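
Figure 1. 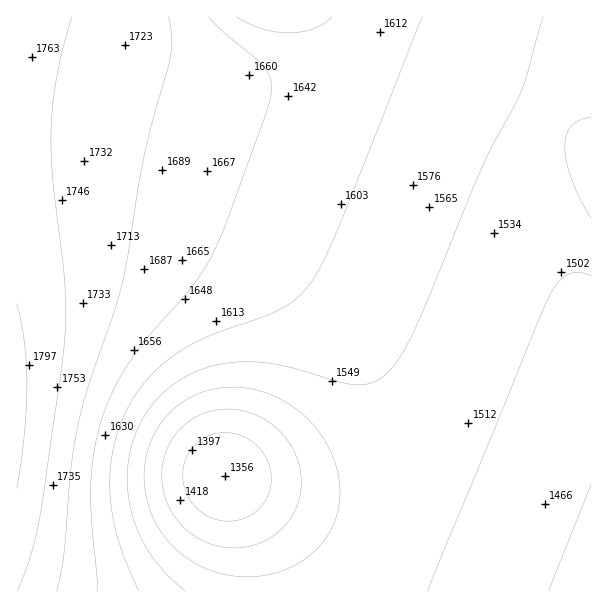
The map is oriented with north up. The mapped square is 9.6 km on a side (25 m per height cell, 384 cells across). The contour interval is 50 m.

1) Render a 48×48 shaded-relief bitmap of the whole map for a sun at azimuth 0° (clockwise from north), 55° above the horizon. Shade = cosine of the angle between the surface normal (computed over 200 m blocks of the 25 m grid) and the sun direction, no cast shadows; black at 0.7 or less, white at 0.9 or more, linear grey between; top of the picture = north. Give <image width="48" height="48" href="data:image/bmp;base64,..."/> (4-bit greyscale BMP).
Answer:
<image width="48" height="48" href="data:image/bmp;base64,Qk32BAAAAAAAAHYAAAAoAAAAMAAAADAAAAABAAQAAAAAAIAEAAATCwAAEwsAABAAAAAAAAAAAAAAABEREQAiIiIAMzMzAERERABVVVUAZmZmAHd3dwCIiIgAmZmZAKqqqgC7u7sAzMzMAN3d3QDu7u4A////AHeIiZmqu8zM3czMu6qpmZmZmYiIiIiIiHiIiZmqu8zN3dzMu6qpmZmZmZiIiIiIiHiIiZmqvMzd3d3My7qqmZmZmZiIiIiIiHiIiZqrvM3d3d3cy7qqmZmZmZiIiIiIiHiIiZmqvM3d3d3cy7qqmZmZmZiIiIiIiIiIiZmqu8zd3d3Mu6qpmZmZmZiIiIiIiIiIiJmaq7zN3czLuqqZmZmZmYiIiIiIiIiIiJmZqru8zMu7qqmZmZmZmYiIiIiIiIiIiIiJmaqqu6qqmZmZmZmZmIiIiIiIiIiIiIiIiImZmZmZiIiIiIiIiIiIiIiIiIiIiId3d3d4iIh3iIiIiIiIiIiIiIiIiIiIh3d3ZmZmZmZmd3eIiIiIiIiIiIiIiIiId3dmZVVVVVVVZnd4iIiIiIiIiIiIiIiId3ZlVURERERFVmd4iIiIiIiIiIiIiIiId3ZlVEMzMzNEVmd3iIiIiIiIiIiIiJiIh3ZlRDMyIzNEVWd3iIiIiIiIiIiIiJiIh3ZlVDMyIzNEVWd3iIiIiIiIiIiIiJmIh3ZlVEMzMzRFVmd4iIiIiIiIiIiIiJmYiHdmVURDM0RFZnd4iIiIiIiIiIiIiJmYiHd2ZVREREVVZnd4iIiIiIiIiIiIiJmZiId3ZlVVVVVmZ3eIiIiIiIiIiIiIiJmZiIh3dmZmZmZnd3iIiIiIiIiIiIiIiJmZmIiHd3ZmZmd3d4iIiIiIiIiIiIiIiJmZmYiIh3d3d3d3iIiIiIiIiIiIiIiIiJmZmZiIiId3d3eIiIiIiIiIiIiIiIiIiJmZmZmIiIiIiIiIiIiIiIiIiIiIiIiIiJmZmZmYiIiIiIiIiIiIiIiIiIiIiIiIh5mZmZmZiIiIiIiIiIiIiIiIiIiIiIiIh5mZmZmZmIiIiIiIiIiIiIiIiIiIiIiId5mZmZmZmYiIiIiIiIiIiIiIiIiIiIiId5mZmZmZmZiIiIiIiIiIiIiIiIiIiIiId5mZmZmZmZmYiIiIiIiIiIiIiIiIiIiId5mZmZmZmZmZiIiIiIiIiIiIiIiIiIiId5mZmZmZmZmZmIiIiIiIiIiIiIiIiIiIiJmZmZmZmZmZmYiIiIiIiIiIiIiIiIiIiJmZmZmZmZmZmYiIiIiIiIiIiIiIiIiIiZmZmZmZmZmZmZiIiIiIiIiIiIiIiIiJmZmZmZmZmZmZmZiIiIiIiIiIiIiIiImZmpmZmZmZmZmZmZmZmIiIiIiIiIiIiJmZqpmZmZmZmZmZmZmZmZmZiIiIiIiIiZmZqpmZmZmZmZmZmZmZmZmZmYiIiIiImZmZqpmZmZmZmZmZmZmZmZmZmZiIiIiJmZmZqpmZmZmZmZmZmZmZmZmZmZmIiIiJmZmZmpmZmZmZmZmZmZqqqqmZmZmYiIiJmZmZmZmZmZmZmZmZmqu7u6qpmZmYiIiJmZmZmZmZmZmZmZmaq7zMzLupmZmYiIiJmZmZmZmZmZmZmZmqvN7u7cuqmZmYiIiJmZmZmZmZmZmZmZmrze7/7cu6mZmYiIiJmZmZmQ=="/>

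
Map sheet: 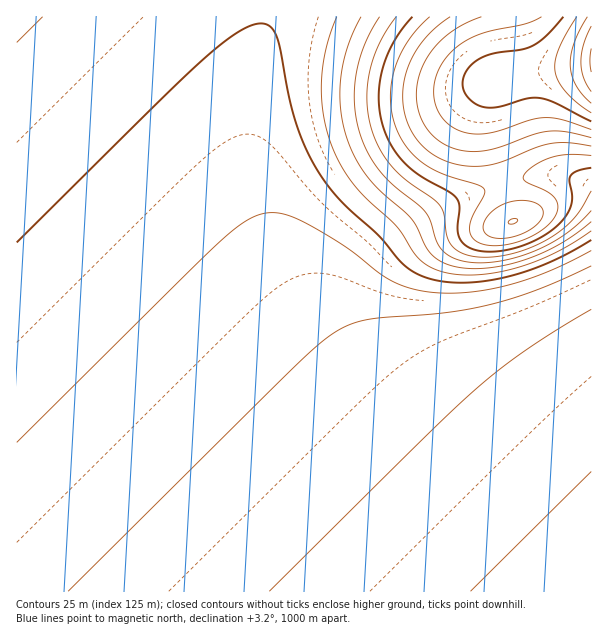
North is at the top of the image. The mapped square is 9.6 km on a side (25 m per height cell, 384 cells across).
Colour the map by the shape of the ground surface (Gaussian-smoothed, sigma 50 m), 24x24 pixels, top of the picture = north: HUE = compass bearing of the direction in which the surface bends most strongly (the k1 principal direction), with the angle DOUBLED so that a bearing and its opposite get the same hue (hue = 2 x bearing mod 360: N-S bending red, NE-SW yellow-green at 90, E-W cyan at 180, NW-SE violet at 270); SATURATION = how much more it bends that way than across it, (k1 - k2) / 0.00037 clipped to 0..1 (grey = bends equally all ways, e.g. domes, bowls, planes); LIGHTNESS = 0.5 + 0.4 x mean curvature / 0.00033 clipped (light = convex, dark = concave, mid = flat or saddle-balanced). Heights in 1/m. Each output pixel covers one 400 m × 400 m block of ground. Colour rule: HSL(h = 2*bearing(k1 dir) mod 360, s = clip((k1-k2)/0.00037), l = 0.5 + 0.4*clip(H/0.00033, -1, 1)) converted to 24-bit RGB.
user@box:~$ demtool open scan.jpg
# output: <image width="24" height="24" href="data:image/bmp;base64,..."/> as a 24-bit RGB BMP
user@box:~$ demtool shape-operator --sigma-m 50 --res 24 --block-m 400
<image width="24" height="24" href="data:image/bmp;base64,Qk32BgAAAAAAADYAAAAoAAAAGAAAABgAAAABABgAAAAAAMAGAAATCwAAEwsAAAAAAAAAAAAAgH9/gH9/gH9/gH9/gH9/gH9/gH9/gH9/gH9/gH9/gH9/gH9/gH9/gH9/gH9/gH9/gH9/gH9/gH9/gH9/gIB/gIB/gIB/gIB/gH9/gH9/gH9/gH9/gH9/gH9/gH9/gH9/gH9/gH9/gH9/gH9/gH9/gH9/gH9/gH9/gH9/gH9/gH9/gH9/gIB/gIB/gIB/gIB/gH9/gH9/gH9/gH9/gH9/gH9/gH9/gH9/gH9/gH9/gH9/gH9/gH9/gH9/gH9/gH9/gH9/gH9/gH9/gH9/gIB/gIB/gIB/gIB/gH+AgH9/gH9/gH9/gH9/gH9/gH9/gH9/gH9/gH9/gH9/gH9/gH9/gH9/gH9/gH9/gH9/gH9/gH9/gH9/gH9/gIB/gIB/gIB/gH+AgH+AgH9/gH9/gH9/gH9/gH9/gH9/gH9/gH9/gH9/gH9/gH9/gH9/gH9/gH9/gH9/gH9/gH9/gH9/gH9/gIB/gIB/gIB/gH+AgH+AgH+AgH9/gH9/gH9/gH9/gH9/gH9/gH9/gH9/gH9/gH9/gH9/gH9/gH9/gH9/gH9/gH9/gH9/gIB/gIB/gIB/gIB/gH+AgH+AgH+AgH+AgH9/gH9/gH9/gH9/gH9/gH9/gH9/gH9/gH9/gH9/gH9/gH9/gH9/gH9/gH9/gIB/gIB/gIB/gIB/gIB/gH+AgH+AgH+AgH+AgH+AgH+AgH9/gH9/gH9/gH9/gH9/gH9/gH9/gH9/gH9/gH9/gH9/gH9/gIB/gIB/gIB/gIB/gIB/gIB/gH+AgH+AgH+AgH+AgH+AgH+AgH+AgH9/gH9/gH9/gH9/gH9/gH9/gH9/gH9/gH9/gH9+gIB+gIB+gIB+gIB+gIB+gIB/gIB/gH+AgH+AgH+AgH+AgH+AgH+AgH+AgH+AgH9/gH9/gH9/gH9/gH9/gH9+gH5+gX99gX98gYB8gYF8gYF8gIF8gIF9f4B9gIB+gH+AgH+AgH+AgH+AgH+AgH+AgH+AgH+AgH+AgH9/gH9/gH9/gH5+gXx8gnx5hH12hX9zhoNxhYZxgYVzf4R2foJ4foF6f4F8gH+AgH+AgH+AgH+AgH+AgH+AgH+AgH+AgH+AgH+AgH9/gH5/gnt+hHZ6iG9vjW5kknZXlYZLkpVFgpRIeJBTdYthd4Zte4N1gH+AgH+AgH+AgH+AgH+AgH+AgH+AgH+AgH+AgH+AgH6AgXyAg3iAiHB/kWR7nlFprTo6s1oirowOjqQDYp0GUJsYU5Y3Y41Wf3+Af3+AgH+AgH+AgH+AgH+AgH+AgH+AgH+AgH6AgXyAgnmAhHSAh2yDkGCNp02k0jS58imh/SFK84MIkMEANZYAFpIAHZkVf3+Af3+Af3+Af3+AgH+AgH+AgH+AgH+AgH+AgH2AgnqChHWCh26BiGd+hGR/dF+GZUyskUzm3ZH/+Mz/9sf+f5PlFeSKCbNQf3+Af3+Af3+Af3+Af3+Af3+Af3+Af3+AgH6AgHyBgneDh3CHjGaHj16BjFx1fWZjUYZXMatnM964jJjw6sz/7Mz/17b/WUT8f3+Af3+Af3+Af3+Af3+Af3+Af3+Af3+Af36Af3qCgHSFhGqKjV+Ql1eRnFWGmV1vlIxeW6g2Jr4FK7sAaNgD5Jcw/zqj/zDbf3+Af3+Af3+Af3+Af3+Af3+Af3+Af3+Af32BfXmDfHGGfWaMhFqUklOdpFWgpmSPonV8op12hrFWab4mYrIJeJkHkmkOryIIf3+Af3+Af3+Af3+Af3+Af3+Af3+Af3+AfnyBe3eDd26Hc2KOdVeXf1Kgk1qnpnClpIaXopKUoZGRoY6Em45vi2hXhT5Omyg6f3+Af3+Af3+Af3+Af3+Af3+Af3+Af36AfXyBeHeDcW2IaGCPY1WYaFKhel+mlHmko5CfopiZopGiq4Wjqnisk0+4kynDziHRf3+Af3+Af3+Af3+Af3+Af3+Af3+Afn6AfHyBd3eDbW6IX2KPVFiYUlWhYF+lgnyiopKhppOWoYiao4ihnXevgELJdBHloxT1f3+Af3+Af3+Af3+Af3+Af3+Af3+Afn+AfH2Bd3qDbnSIYW6OVWqXUWyfXHileIehlJCfp5Kgp4yql4qni3WwZTzMRgznYxb3f3+Af3+Af3+Af3+Af3+Af3+Af3+Af3+AfX6BeHyDcHqHY3iNV3mUUYGcVo6jbJmhh5qcnJOdopClm4qniHKtVz3DJRfTHRvof3+Af3+Af3+Af3+Af3+Af3+Af3+Af3+AfX+Aen6Cc36FaH+KW4WRU5CYU5+dXqKUdJ2Kh5iImY+NnYaWknGhYUyqLjq0LWPE"/>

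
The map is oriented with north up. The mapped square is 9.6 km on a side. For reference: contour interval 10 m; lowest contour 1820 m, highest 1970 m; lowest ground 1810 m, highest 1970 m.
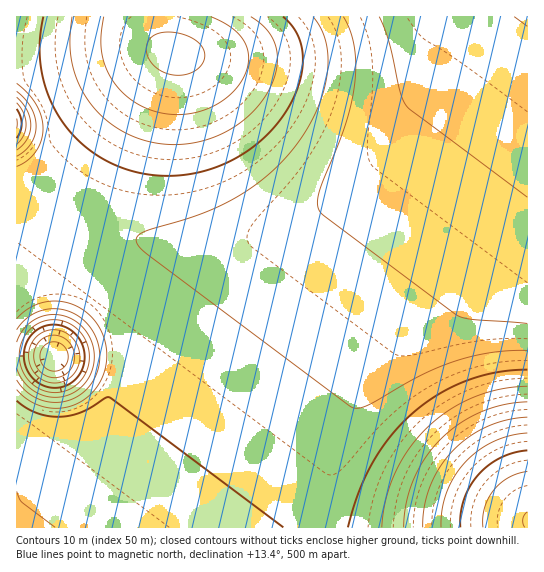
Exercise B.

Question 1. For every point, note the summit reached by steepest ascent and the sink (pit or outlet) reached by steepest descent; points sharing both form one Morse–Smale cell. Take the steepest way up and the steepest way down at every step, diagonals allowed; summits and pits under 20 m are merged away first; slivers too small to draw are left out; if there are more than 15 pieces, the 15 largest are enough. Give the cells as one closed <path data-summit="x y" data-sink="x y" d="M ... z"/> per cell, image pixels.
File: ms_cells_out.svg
<path data-summit="527 521" data-sink="527 17" d="M527 16l-42 0-62 90-40 52-29 29-19 14-18 12-40 19-27 8-33 5-56-1-51-13-27-12-28-19-2-1-2 2-35 48 0 48 21-8 21-1 20 5 13 8 16 16 10 20 3 10 0 27-5 17-12 20-84 111-2 6 511-1z"/><path data-summit="175 53" data-sink="527 17" d="M483 16l-328 0 0 9 4 13 14 15-12 7-20 22-88 117 44 26 24 10 40 9 68 0 26-5 35-12 45-26 19-14 29-29 60-80 41-60z"/><path data-summit="175 53" data-sink="17 123" d="M154 16l-138 1 0 140 5 13 32 29 88-117 20-22 12-7-14-15z"/><path data-summit="527 521" data-sink="54 357" d="M58 288l-21 1-21 9 1 227 86-114 12-20 5-17 0-27-5-17-8-13-9-10-15-11z"/><path data-summit="527 521" data-sink="17 123" d="M17 157l0 91 35-49-31-29z"/>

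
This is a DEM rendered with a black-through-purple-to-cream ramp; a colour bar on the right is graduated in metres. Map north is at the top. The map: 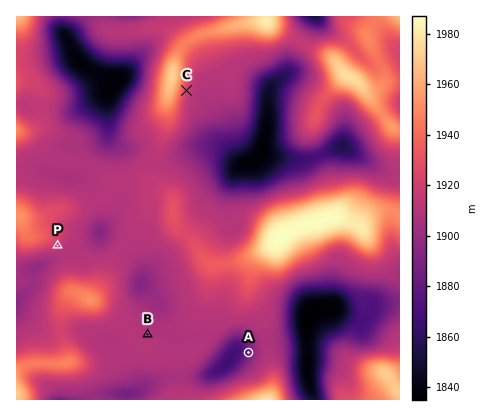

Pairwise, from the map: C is above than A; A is below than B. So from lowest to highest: A B C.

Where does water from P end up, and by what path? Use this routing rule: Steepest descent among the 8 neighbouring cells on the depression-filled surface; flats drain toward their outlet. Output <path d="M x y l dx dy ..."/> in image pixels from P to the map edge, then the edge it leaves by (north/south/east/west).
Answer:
<path d="M58 246l2 2 0 6-4 4-10 4-2 6-10 12 0 6-8 8-10 4"/>
exit: west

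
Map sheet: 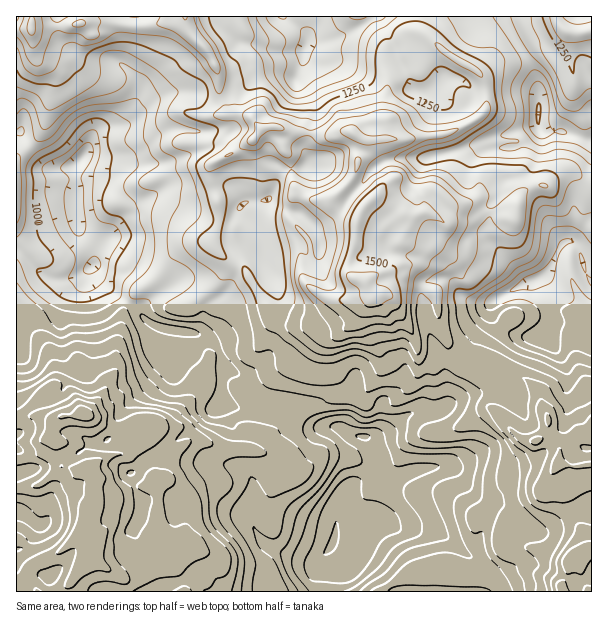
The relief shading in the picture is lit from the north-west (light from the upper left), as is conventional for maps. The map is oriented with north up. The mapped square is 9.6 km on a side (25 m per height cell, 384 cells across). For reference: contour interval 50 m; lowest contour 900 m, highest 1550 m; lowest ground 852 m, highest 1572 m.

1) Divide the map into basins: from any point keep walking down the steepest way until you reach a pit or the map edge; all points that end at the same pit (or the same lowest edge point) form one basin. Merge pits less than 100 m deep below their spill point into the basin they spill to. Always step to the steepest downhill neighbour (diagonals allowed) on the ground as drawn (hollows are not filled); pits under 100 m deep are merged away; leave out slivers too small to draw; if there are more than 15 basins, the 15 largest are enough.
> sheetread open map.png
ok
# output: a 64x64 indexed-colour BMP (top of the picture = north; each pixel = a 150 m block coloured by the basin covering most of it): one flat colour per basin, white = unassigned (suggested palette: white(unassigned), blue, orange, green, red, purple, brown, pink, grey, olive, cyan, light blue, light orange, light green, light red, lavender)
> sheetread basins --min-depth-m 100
<image width="64" height="64" href="data:image/bmp;base64,Qk12CAAAAAAAAHYAAAAoAAAAQAAAAEAAAAABAAQAAAAAAAAIAAATCwAAEwsAABAAAAAAAAAA////ALR3HwAOf/8ALKAsACgn1gC9Z5QAS1aMAMJ34wB/f38AIr28AM++FwDox64AeLv/AIrfmACWmP8A1bDFAGYRERERERERERIiIiIiIiIiIiIiIiIiIiIiIiIiIiERYRERERERERERIiIiIiIiIiIiIiIiIiIiIiIiIiIiIRFhEREREREREREiIiIiIiIiIiIiIiIiIiIiIiIiIiIhEWZhERERERERESIiIiIiIiIiIiIiIiIiIiIiIiIiIiIRZmZhEREREREREiIiIiIiIiIiIiIiIiIiIiIiIiIiIiFmZmYRERERERESIiIiIiIiIiIiIiIiIiIiIiIiIiIiIWZmZmERERERERIiIiIiIiIiIiIiIiIiIiIiIiIiIiIhZmZmZhEREREREiIiIiIiIiIiIiIiIiIiIiIiIiIiIiFmZmZmYRERERESIiIiIiIiIiIiIiIiIiIiIiIiIiIiEWZmZmZhERERERIiIiIiIiIiIiIiIiIiIiIiIiIiIiIRZmZmZmEREREREiIiIiIiIiIiIiIiIiIiIiIiIiIiIhFmZmZmYREREREiIiIiIiIiIiIiIiIiIiIiIiIiIiEREWZmZmZhEREREiIiIiIiIiIiIiIiIiIiIiIiIiIiIRERZmZmZhERERESIiIiIiIiIiIiIiIiIiIiIiIiIiIiERFmZmERERERERIiIiIiIiIiIiIiIiIiIiIiIiIiIiIREWZmERERERERESIiIiIiIiIiIiIiIiIiIiIiIiIiIhERZmYREREREREREiEREREiIiIiIiIiIiIiIiIiIiIiQRFmZhERERERERERERERERIiIiIiIiIiIiIiIiIiERREEWZmERERERERERERERERESIiIiIiIiIiIiIiIiERFEREEREREREREREREREREREREiIiIiIiIiIiIiIiEREUREQRERERERERERERERERERERIiIiIiIiIiIiIiIRERRERBERERERERERERERERERERESIiIiIiIiIiIiIhERREREEREREREREREREREREREREREiIiIiIiIiIiIiERFEREQRERERERERERERERERERERESIiIiIiIiIiIiERFERERBERERERERERERERERERERERIiIiIiIiIiIjMRREREREEREREREREREREREREREREREiIiIiIiIiIzM0REREREQRERERERERERERERERERERESIiIiIiIiIzM0RERERERBERERERERERERERERERERERIiIiIiIiIkREREREREREERERERERERERERERERERERERIiIiIiIiREREREREREQRERERERERERERERERERERERESIiIiIiRERERERERERBEREREREREREREREREREREREREiIiIiJEREREREREREERERERERERERERERERERERERESIiIiIkREREREREREQREREREREREREREREREREREREREiIiIiRERERERERERBEREREREREREREREREREREREREURCIiREREREREREREERERERERERERERERERERERERERREREREREREREREREQRERERERERERERERERERERERERERRERERERERERERERBEREREREREREREREREREREREREREUREREREREREREREERERERERERERERERERERERERERERREREREREREREREQREREREREREREREREREREREREREREURERERERERERERBERERERERERERERERERERERERERERREREREREREREREERERERERERERERERERERERERERERFEREREREREREREQREREREREREREREREREREREREREREURERERERERERERBERERERERERERERERERERERERERETM0REQzMzNEREREEREREREREREREREREREREREREREzMzNDMzMzM0REREQRERERERERERERERERERERERERETMzMzMzMzMzNERERBEREREREREREREREREREREREREREzMzMzMzMzMzNEREERERERERERERERERERERERERERETMzMzMzMzMzMzRDMRERERERERERERERERERERERERERMzMzMzMzMzMzMzMxERERERERERERERERERERERERERMzMzMzMzMzMzMzMzEREREREREREREREREREREREREREzMzMzMzMzMzMzMzMRERERERERERERERERERERERERVVMzMzMzMzMzMzMzMxERERERERERERERERERFVVVVVVVUzMzMzMzMzMzMzMzEREREREREREREREREVVVVVVVVVVTMzMzMzMzMzMzMzMRERERERERERERERVVVVVVVVVVVVMzMzMzMzMzMzMzMxERERERERERERERFVVVVVVVVVVVUzMzMzMzMzMzMzMzEREREREREREREREVVVVVVVVVVVVTMzMzMzMzMzMzMzMRERERERERERERERVVVVVVVVVVVVMzMzMzMzMzMzMzMxERERERERERERERVVVVVVVVVVVVUzMzMzMzMzMzMzMzERERERERERERERFVVVVVVVVVVVVTMzMzMzMzMzMzMzMREREREREREREREVVVVVVVVVVVVVMzMzMzMzMzMzMzMxEREREREREREREVVVVVVVVVVVVVUzMzMzMzMzMzMzMzEREREREREREREVVVVVVVVVVVVVVVUzMzMzMzMzMzMzMREREREREREREVVVVVVVVVVVVVVVVVMzMzMzMzMzMxERERERERERERERVVVVVVVVVVVVVVVVUzMzMzMzMzMxER"/>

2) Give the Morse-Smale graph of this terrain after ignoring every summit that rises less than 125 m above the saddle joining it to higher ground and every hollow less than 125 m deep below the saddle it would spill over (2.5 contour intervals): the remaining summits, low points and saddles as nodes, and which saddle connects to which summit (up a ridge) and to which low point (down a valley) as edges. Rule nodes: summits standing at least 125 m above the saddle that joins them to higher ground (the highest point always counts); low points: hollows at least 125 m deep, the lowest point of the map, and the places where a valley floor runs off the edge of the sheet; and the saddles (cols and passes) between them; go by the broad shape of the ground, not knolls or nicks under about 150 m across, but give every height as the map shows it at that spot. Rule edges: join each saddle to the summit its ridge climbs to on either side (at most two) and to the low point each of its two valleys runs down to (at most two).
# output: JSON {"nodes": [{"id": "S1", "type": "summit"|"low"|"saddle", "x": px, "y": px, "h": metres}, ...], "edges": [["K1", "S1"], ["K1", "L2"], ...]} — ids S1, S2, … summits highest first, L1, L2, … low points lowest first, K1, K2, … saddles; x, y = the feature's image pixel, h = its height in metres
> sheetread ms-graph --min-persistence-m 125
{"nodes": [
{"id": "S1", "type": "summit", "x": 363, "y": 281, "h": 1572},
{"id": "S2", "type": "summit", "x": 83, "y": 413, "h": 1530},
{"id": "S3", "type": "summit", "x": 32, "y": 27, "h": 1463},
{"id": "S4", "type": "summit", "x": 579, "y": 560, "h": 1449},
{"id": "S5", "type": "summit", "x": 566, "y": 30, "h": 1340},
{"id": "L1", "type": "low", "x": 81, "y": 158, "h": 852},
{"id": "L2", "type": "low", "x": 333, "y": 540, "h": 894},
{"id": "L3", "type": "low", "x": 539, "y": 113, "h": 997},
{"id": "L4", "type": "low", "x": 305, "y": 48, "h": 1025},
{"id": "L5", "type": "low", "x": 534, "y": 281, "h": 1026},
{"id": "K1", "type": "saddle", "x": 396, "y": 254, "h": 1459},
{"id": "K2", "type": "saddle", "x": 344, "y": 207, "h": 1416},
{"id": "K3", "type": "saddle", "x": 221, "y": 99, "h": 1294},
{"id": "K4", "type": "saddle", "x": 455, "y": 365, "h": 1278},
{"id": "K5", "type": "saddle", "x": 522, "y": 50, "h": 1139},
{"id": "K6", "type": "saddle", "x": 297, "y": 414, "h": 1129},
{"id": "K7", "type": "saddle", "x": 30, "y": 146, "h": 1082}],
"edges": [["K1", "S1"], ["K1", "L1"], ["K1", "L5"], ["K2", "S1"], ["K2", "L1"], ["K2", "L3"], ["K3", "S1"], ["K3", "S3"], ["K3", "L1"], ["K3", "L4"], ["K4", "S1"], ["K4", "S4"], ["K4", "L2"], ["K4", "L5"], ["K5", "S1"], ["K5", "S5"], ["K5", "L3"], ["K6", "S1"], ["K6", "S2"], ["K6", "L1"], ["K6", "L2"], ["K7", "S1"], ["K7", "S3"], ["K7", "L1"]]}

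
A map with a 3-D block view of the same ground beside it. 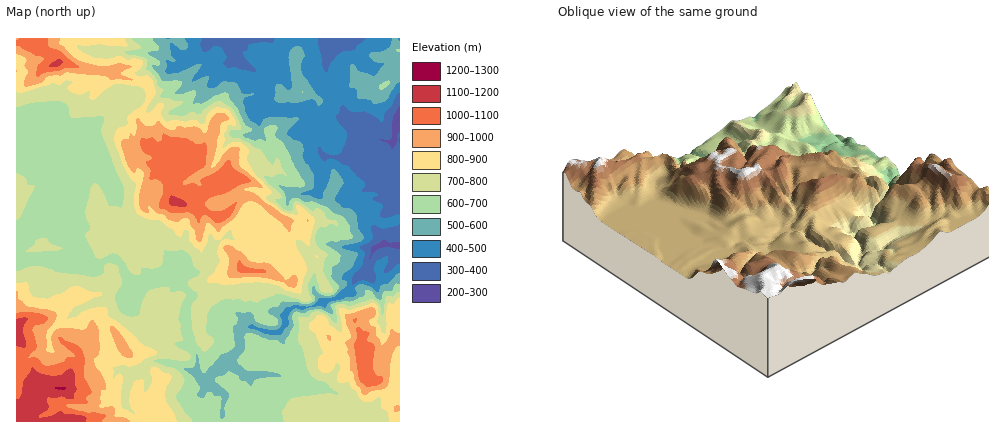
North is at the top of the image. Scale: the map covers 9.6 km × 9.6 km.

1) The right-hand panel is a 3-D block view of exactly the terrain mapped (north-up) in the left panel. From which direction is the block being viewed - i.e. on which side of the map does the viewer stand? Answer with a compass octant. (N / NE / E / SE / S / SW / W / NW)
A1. SW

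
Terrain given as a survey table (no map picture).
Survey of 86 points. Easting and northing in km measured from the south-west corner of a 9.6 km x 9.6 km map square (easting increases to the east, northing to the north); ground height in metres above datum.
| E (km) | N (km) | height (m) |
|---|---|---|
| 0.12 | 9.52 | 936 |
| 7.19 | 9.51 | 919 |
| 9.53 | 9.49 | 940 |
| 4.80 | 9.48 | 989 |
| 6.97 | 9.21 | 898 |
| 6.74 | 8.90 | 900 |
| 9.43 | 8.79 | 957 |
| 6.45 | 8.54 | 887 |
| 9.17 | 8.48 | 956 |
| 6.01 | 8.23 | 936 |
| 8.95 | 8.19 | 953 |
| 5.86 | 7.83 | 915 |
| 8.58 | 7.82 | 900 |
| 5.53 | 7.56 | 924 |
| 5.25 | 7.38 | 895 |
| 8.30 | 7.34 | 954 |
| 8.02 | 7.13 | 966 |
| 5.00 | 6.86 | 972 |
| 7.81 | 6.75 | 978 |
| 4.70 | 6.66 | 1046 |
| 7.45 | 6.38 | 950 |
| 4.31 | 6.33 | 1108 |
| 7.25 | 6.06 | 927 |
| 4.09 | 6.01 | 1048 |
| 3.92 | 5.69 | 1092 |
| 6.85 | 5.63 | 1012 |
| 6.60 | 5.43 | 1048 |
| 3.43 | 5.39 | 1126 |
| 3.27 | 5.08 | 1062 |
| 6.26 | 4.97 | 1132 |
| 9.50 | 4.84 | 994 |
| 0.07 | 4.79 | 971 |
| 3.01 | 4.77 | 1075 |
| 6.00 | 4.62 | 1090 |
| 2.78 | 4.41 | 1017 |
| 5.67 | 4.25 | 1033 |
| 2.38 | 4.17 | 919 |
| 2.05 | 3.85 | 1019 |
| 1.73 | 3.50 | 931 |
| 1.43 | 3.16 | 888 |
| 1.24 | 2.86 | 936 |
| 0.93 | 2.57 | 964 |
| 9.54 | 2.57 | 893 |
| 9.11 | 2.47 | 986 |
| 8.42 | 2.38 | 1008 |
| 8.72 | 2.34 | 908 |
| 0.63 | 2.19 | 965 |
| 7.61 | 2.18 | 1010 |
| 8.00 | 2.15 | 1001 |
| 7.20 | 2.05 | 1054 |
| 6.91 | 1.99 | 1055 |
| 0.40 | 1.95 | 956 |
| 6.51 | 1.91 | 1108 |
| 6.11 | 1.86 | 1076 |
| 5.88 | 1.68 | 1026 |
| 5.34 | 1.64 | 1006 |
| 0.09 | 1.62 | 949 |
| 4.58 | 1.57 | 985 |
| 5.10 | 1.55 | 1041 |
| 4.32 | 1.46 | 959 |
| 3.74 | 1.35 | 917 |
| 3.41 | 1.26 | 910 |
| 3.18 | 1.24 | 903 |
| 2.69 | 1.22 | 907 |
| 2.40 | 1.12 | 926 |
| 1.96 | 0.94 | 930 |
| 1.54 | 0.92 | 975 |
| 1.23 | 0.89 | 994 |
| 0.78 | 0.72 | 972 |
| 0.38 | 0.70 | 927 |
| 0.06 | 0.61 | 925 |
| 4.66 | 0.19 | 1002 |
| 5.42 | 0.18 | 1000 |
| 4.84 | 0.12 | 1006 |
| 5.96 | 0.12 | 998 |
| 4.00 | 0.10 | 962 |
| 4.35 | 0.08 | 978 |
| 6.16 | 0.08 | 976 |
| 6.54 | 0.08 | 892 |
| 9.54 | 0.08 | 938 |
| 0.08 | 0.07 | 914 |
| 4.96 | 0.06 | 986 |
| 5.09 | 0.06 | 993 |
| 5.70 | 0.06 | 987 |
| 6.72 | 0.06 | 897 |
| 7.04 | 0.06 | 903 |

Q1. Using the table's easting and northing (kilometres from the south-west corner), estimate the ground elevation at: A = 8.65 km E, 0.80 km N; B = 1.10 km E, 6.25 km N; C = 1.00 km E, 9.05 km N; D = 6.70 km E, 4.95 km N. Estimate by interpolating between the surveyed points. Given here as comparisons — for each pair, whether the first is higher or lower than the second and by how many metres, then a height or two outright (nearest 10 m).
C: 180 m lower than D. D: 150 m higher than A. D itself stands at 1120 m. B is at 1050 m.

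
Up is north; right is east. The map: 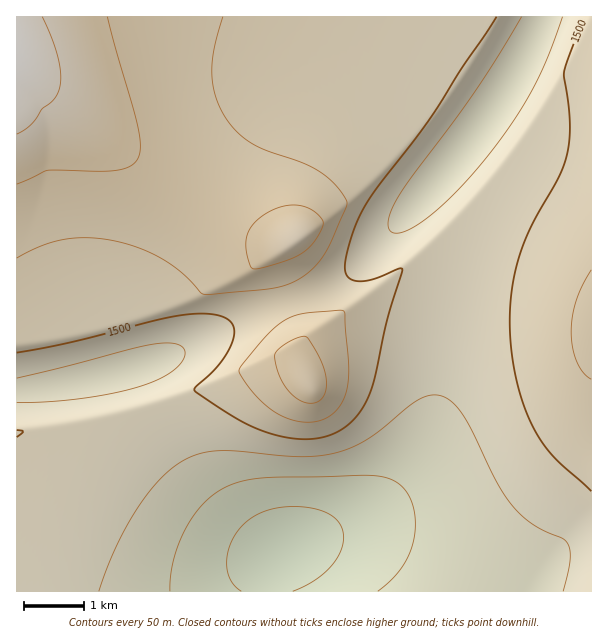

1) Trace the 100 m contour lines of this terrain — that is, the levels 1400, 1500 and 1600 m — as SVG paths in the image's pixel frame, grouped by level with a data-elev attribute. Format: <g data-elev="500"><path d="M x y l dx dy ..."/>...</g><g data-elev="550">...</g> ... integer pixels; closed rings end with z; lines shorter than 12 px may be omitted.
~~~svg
<g data-elev="1400"><path d="M170 591l1-15 2-15 11-30 17-25 20-16 18-8 21-4 105-3 21 3 14 7 10 13 5 18-1 21-7 21-12 18-17 15"/></g><g data-elev="1500"><path d="M17 437l6-5 0-1-6-1"/><path d="M17 353l54-11 102-25 25-3 20 1 9 4 5 5 2 6-1 9-11 21-10 12-17 15-1 3 2 2 46 30 19 8 18 6 20 3 16 0 15-4 14-7 15-15 11-21 6-18 11-55 15-49 0-1-3-1-21 10-12 3-10 0-7-3-4-6 0-9 9-34 8-17 9-15 57-75 33-53 36-52"/><path d="M584 17l-20 55 6 50-1 18-2 15-8 21-26 46-12 29-9 36-2 37 1 27 5 27 7 24 9 23 9 16 11 14 39 36"/></g><g data-elev="1600"><path d="M304 402l10 1 7-4 4-7 2-9-2-12-6-14-11-19-5-2-9 3-10 6-7 6-2 5 3 15 6 13 10 12z"/><path d="M253 269l10-1 21-7 21-10 9-9 7-11 2-7-2-6-12-10-15-3-16 3-16 8-11 11-5 12 1 16 3 11z"/><path d="M17 184l30-14 67 1 15-4 8-8 3-12-2-19-31-111"/></g>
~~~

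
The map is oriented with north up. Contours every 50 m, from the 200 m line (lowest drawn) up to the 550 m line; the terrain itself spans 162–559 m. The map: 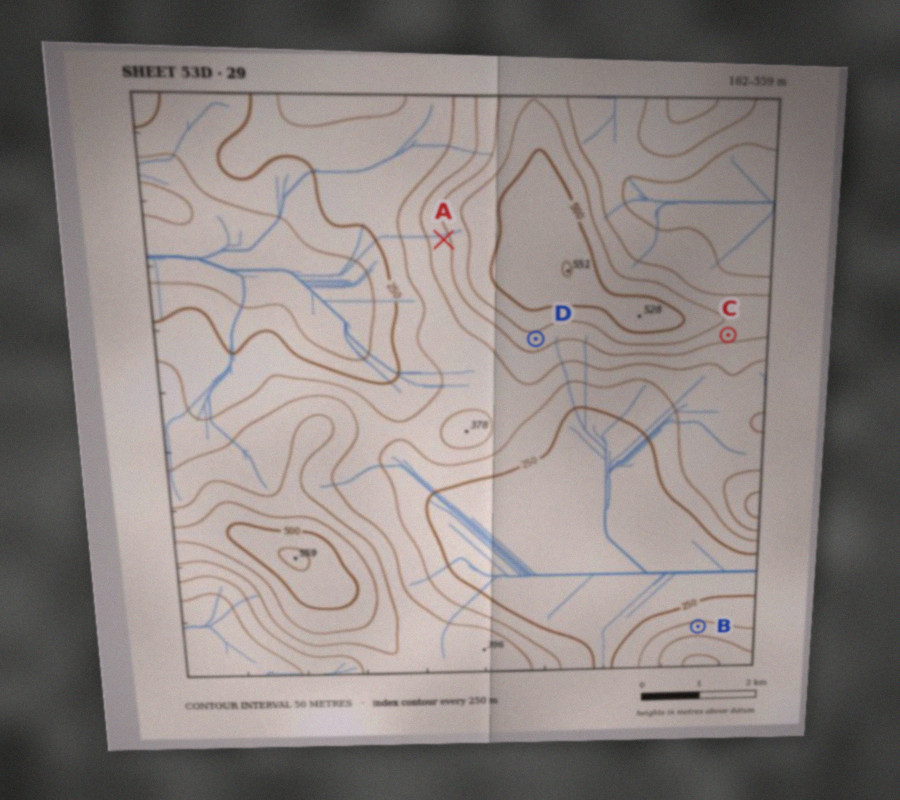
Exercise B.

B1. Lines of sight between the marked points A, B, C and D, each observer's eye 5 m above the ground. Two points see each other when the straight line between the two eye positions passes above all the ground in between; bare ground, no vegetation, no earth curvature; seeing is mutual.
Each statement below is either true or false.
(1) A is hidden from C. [true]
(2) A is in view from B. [false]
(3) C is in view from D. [false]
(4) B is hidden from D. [false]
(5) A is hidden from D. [true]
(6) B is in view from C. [true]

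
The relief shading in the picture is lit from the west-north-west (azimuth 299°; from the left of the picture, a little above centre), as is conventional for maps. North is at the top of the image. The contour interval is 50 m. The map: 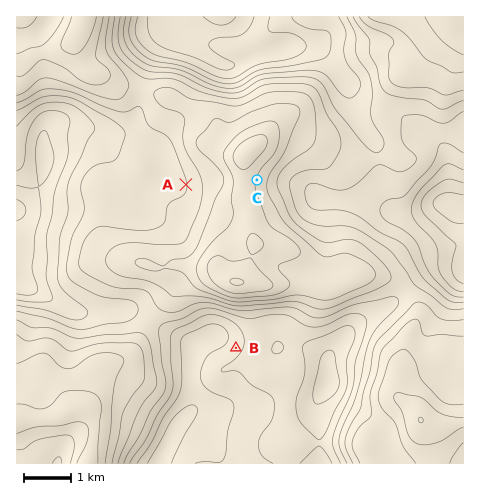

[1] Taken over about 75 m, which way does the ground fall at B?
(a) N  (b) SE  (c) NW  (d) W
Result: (c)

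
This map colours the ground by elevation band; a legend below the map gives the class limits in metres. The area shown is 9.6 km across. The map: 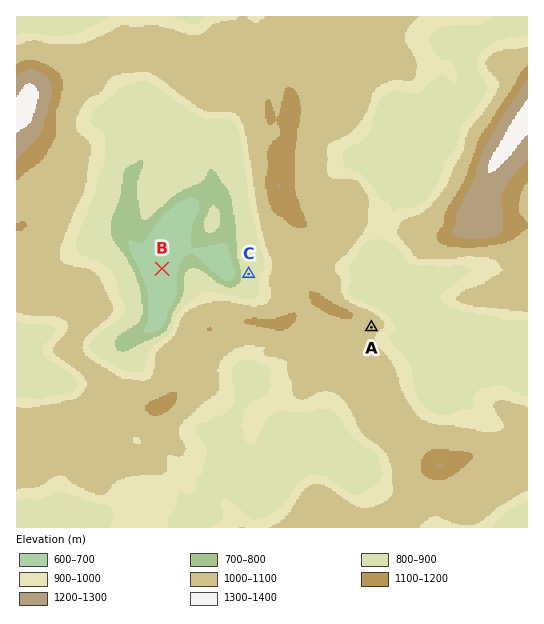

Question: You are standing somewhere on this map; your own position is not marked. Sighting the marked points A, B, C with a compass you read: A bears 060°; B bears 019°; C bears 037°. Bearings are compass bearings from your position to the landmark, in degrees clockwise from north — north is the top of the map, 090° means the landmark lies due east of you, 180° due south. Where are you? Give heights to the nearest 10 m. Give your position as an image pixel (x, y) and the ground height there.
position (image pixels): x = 85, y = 493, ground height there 970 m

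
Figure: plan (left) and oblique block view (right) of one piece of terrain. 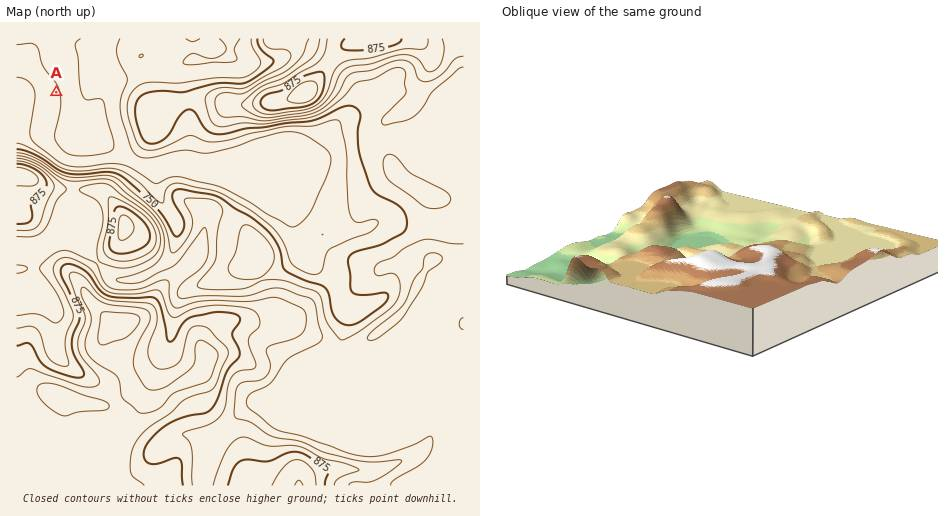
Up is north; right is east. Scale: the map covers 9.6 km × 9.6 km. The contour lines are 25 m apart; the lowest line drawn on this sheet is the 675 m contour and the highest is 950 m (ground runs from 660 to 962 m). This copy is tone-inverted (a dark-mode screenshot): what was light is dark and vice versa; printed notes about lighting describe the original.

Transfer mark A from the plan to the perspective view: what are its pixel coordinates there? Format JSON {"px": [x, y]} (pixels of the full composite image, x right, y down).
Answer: {"px": [554, 275]}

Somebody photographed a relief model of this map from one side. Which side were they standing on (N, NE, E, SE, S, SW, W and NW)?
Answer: SW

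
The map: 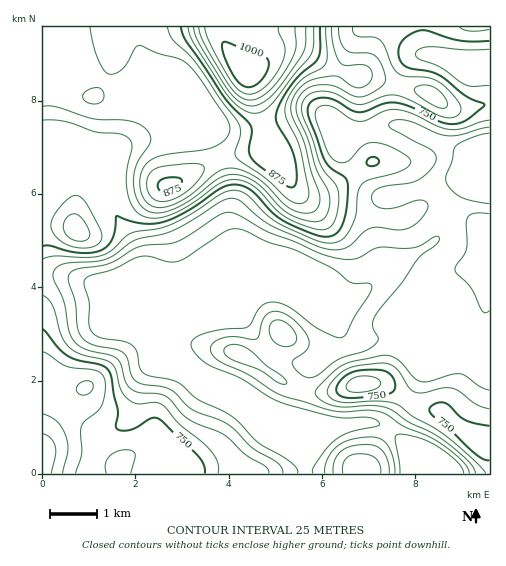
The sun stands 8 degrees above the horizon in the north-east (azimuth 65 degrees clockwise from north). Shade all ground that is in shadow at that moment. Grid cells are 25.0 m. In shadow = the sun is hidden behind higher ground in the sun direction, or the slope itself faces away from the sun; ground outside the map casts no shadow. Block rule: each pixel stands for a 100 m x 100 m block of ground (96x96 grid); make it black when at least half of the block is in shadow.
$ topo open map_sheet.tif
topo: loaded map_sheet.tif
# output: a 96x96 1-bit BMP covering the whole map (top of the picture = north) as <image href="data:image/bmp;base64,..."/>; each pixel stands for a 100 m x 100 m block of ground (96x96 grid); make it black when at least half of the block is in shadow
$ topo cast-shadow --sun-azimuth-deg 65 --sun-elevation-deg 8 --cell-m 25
<image width="96" height="96" href="data:image/bmp;base64,Qk2+BAAAAAAAAD4AAAAoAAAAYAAAAGAAAAABAAEAAAAAAIAEAAATCwAAEwsAAAIAAAAAAAAA////AAAAAAAAAAAAAAAAAAAAB/wAAAAAAAAAAAAAD/wAAAAAAAAAAAAAH/wAAAAAAAAAAAAAP/wAAAAAAAAAAAAAf/gAAAAAAAAAAAAA//AAAAAAAAAAAAAB/+AAAAAAAAAAAAAD/4AAAAAAAAAAAAAD/wAAAAAAAAAAAAAH/AAAAAAAAAAAAAAf8AAAAAAAAAAAAAA+AAAAAAAAAAAAAAB8AAAAAAAAAAAAGAB4AAAAAAAAAAAAHgAAAAAAAAAAAAAADgAAAAAAAAAAAAAAAAAAAAAAAAAAAAGAAAAAAAAAAAAAAAcAAAAAAAAAAAAAAA4AAAAAAAAAAAAAAAgAAAAAAAAAAAAAAAAAAAAAAAAAAAAAAAAAAAAAAAAAAAAAAAAAAAAAAAAAAAAAAAAAAAAAAAAAAAAAAAAAAAAAAAAAAAAAAAAAAAAAAAAAAAAAAAAAAAAAAAAAAAAAAAAAAAAAAAAAAAAAAAAAAAAAAAAAAAAAAAAAAAAAAAAAAAAAAAAAAAAAAAAAAAAAAAAAAAAAAAAAAAAAAAAAAAAAAAAAAAAAAAAAAAAAAAAAAAAAAAAAAAAAAAAAAAAAAAAAAAAAAAAAAAAAAAAAAAAAAAAAAAAAAAAAAAAAAAAAAAAAAAAAAAAAAAAAAAAAAAAAAAAAAAAAAAAAAAAAAAAAAAAAAAAAAAAAAAAAAAAAAAAAAAAAAAAAAAAAAAAAAAAAAAAAAAAAAAAAAAAAAAAAAAAAAAAAAAAAAAAAAAAAAAAAAAAD4AAAAAAEAAAAAAAf8AAAAAAAAAAAAAH/8AAAAAAAAAAAAA//4AAAAAAAAAAAAH//4AAAAAAAAAAAAP//wAAAAAAAAAAAAP//gAAAAAAAAAAAAf//AAAAAAAAAAAAAf/+AAAAAAAAAH4AAf/8AAAAAAAAAP4AA//4AAAAAAAAAP8AA//4AAAAAAAAAP4AA//wAAAAAAAAAP4AAf/wAAAAAAAAAH4AAf/gAAAAAAAAAHwAAP/AAAAAAAAAADgAAP+AAAAAAAAAAAAAAH8AAAAAAAAAAAAAAB4AAAAAAAAAAAAAAAAAAAAAAAAAAAAAAAAAAAAAAAAAAAAAAAAAAAAAAAAAAAAAAAAAAAAAAAAAAAAAAAAAAAAAAAAAAAAAAAAAAAAAAAAAAAAAAAAAAAAAAAAAAAAAAAAAAAAAAAAAAAAAAAAAAAAB/AAAAAAAD+AAAAAD/AAAAAAA//AAAAAH/AAAAAAD//AAAYAH+AAAAAAH//AAA8AH8AAAAAAP//AAB8ADwAAAAAAP//AAA8AAAAAAAAAf/+AAAcAAAAAAAAAf/+AAAAAAAAAAAAA//+AAAAAAAAAAAAA//8AAAAAAAAAAAAA//8AAAAAAAAAAAAB//4AAAAAAAAAAAAB//wAAAAAAAAAAAAB//gAAAAAAAAAAAAB//gAAAAAAAAAAAAB//AAAAAAAAAAAAAA/+AAAAAAAAAAAAAAf+AAAAAAAAAAAAAAP8AAAAAAAAAAAAAAH8AAAAAAAAAAAAAAD4AAAAAAAAAA="/>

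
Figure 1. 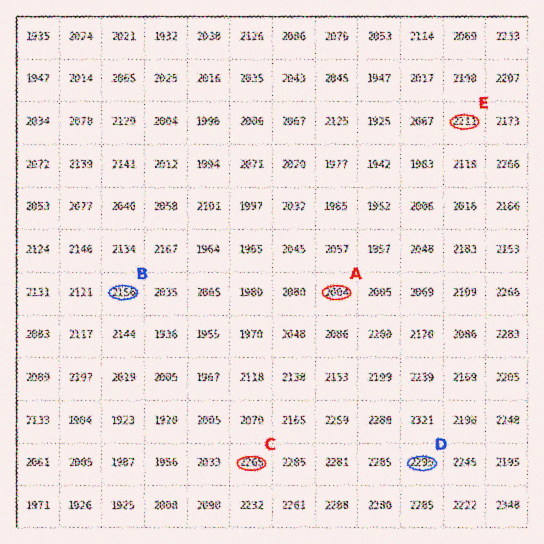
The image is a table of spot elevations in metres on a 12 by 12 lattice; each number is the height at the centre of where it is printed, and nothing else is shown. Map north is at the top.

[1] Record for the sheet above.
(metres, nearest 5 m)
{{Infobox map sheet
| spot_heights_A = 2005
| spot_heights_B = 2155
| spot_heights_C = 2265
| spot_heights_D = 2295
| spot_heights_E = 2210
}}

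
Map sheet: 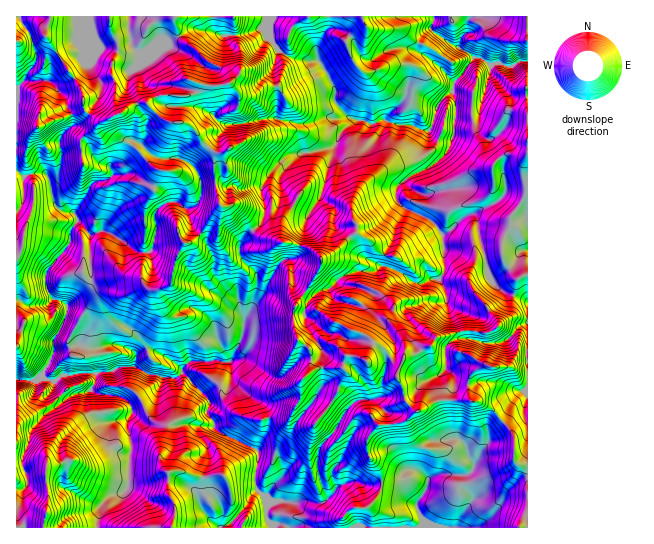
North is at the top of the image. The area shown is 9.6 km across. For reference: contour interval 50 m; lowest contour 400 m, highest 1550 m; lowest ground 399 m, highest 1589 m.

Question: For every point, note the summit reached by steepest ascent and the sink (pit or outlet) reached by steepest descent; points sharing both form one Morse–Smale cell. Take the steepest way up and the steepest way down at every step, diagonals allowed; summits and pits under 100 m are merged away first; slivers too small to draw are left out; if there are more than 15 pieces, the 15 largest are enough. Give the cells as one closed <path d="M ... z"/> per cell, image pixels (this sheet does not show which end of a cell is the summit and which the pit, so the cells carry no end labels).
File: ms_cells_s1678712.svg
<path d="M174 16l-155 1 12 18 5 18 0 8-12 18 5 2 21 0 15 17 8 24-1 4-12 12 0 28-3 8-8 8 6 23 7 6 12 2 3 9-6 8 0 9-3 7-19 21-4 8 0 10 6 12 16 8 0 9-8 19-6 6 0 15-12 23 13 4 1 5 11 11 3 0 21-6 5-8 2-10 14-1 10-5 14 0 14 8 24 4 9-7 27 29-2 12 6 8 2 6 8 8 34 14 11-22-1-16-8-10-12-6-15-14-3-19 11-19 4-22 8-14 5-20-1-14-13-12-3-6 1-14 12-11-18-23-12 0-4-5-4-23 0-21 2-5-7-4-9-8-4-8-7-8-5-2-14 0-9-4-15-16 16-8 28 0 6-5 1-7 7 2 17 0 9-4-8-12-16-8-14-14-14-10z"/><path d="M253 231l-12 10-1 14 3 6 13 12 1 14-5 20-8 14-4 22-11 19 3 19 15 14 12 6 5 5 4 11-1 14-10 16 2 12-4 16 2 15 10 8 0 21 6 6 8-1 6 4 240 0 1-153-6 0-12-8-25-2-8 4-8 9 0 22-31 0-19 11-6-2-9-11-1-11-6-9 2-9 5-10 1-14-2-7-12-15 2-17-6-3-9-11-17-8-15-1-5-6-11 11-7 1-10 7-7-1-11-10-2-19-5-7 6 0 3-4 3-9-38-9z"/><path d="M385 120l-11 4-12-4-9 0-12 11-13 36-7 31 12 8 0 15 3 5 13 9 17 24 15 7-6 5-18 0-16 7 5 5 15 1 17 8 9 11 6 3-2 17 12 15 2 7-1 14-5 10-2 9 6 9 2 14 8 8 6 2 19-11 31 0-1-18 3-7 6-6 8-4 24 2 3-4 7-18-20-20 12-11 2-19-14-6-11-14-3-18-6-22-2-14-3-6-11 2-13 14-8 4-13-16-23-10-7-6-3-5 1-12 13-10 27-13 10-10 4-11-14-3-8-8-10-2-6-4-14 0z"/><path d="M271 16l-96 0 0 7 4 14 14 10 14 14 16 8 8 12-9 4-23-1-2 6-6 5-28 0-16 8 15 16 9 4 14 0 5 2 7 8 4 8 9 8 7 4-2 5 0 21 4 23 4 5 12 0 13 14 5 8 8-6 4-10 0-8-4-12 2-8 8-13 11-11 11-6 7-1-17 17-3 7 1 8 4 7 12 10 13 6 5-3 6-11 16-56 4-8 14-12-6-2-13-14-1-14-16-28-21-1-21-10-8-12-1-7z"/><path d="M135 367l-14 0-10 5-14 1-2 10-4 7 10 5 21 2 10 10 0 7-4 5 0 11 4 16-3 9-1 31-5 6-13 4-9 9-4 22 176 1 0-2-6-7 0-21-10-8-2-8 4-23-2-9-34-15-8-8-2-6-6-8 2-12-27-29-9 7-24-4z"/><path d="M490 73l-9 31-25 1-3 32-6 16-18 15-19 8-11 8-3 6 0 8 3 5 7 6 23 10 13 16 8-4 13-14 11-2 3 6 2 14 10 43 10 11 15 6 2-14 12-7 0-179-18 0z"/><path d="M43 377l-9 4-18-2 0 148 81 1 4-23 9-9 13-4 5-6 1-31 3-8-4-17 0-11 4-5 0-7-10-10-21-2-8-4-27 6-11-11-1-5z"/><path d="M433 16l-160 0-5 10 0 5 1 7 13 15 16 7 22 2 15 27 1 14 13 14 21 7 15-4 14 5 14 0 6 4 10 2 4-8 6-20 13-10 3-10-20-20-16-12 4-16 9-9z"/><path d="M17 171l-1 128 11 6 18 0 8-6-8-14 2-14 21-25 3-7 0-9 6-8 0-4-3-5-12-2-7-6-4-22-6-10-22 3z"/><path d="M431 29l-2 0-6 6-4 16 16 12 20 19-3 11-5 2-10 11-2 13-6 11 4 6 14 5 5-2 4-34 25-1 9-31 20 22 13 1 5-2-1-33-8 0-8 6-12-4-8 2-9-6-8-2-21-12z"/><path d="M45 80l-20 0-9 9 0 81 7 6 22-3 5 7 7-6 3-8 0-28 12-12 1-4-8-24-15-17z"/><path d="M527 16l-93 0-3 13 22 16 21 12 8 2 9 6 8-2 12 4 8-6 9 0z"/><path d="M59 300l-8 0-6 5-18 0-8-5-3 1 0 77 2 2 16 1 5-2 10-16 4-9 0-15 6-6 8-19 0-9z"/><path d="M321 196l-16 25-5 24 14 6 9 12 10 2 9 12 15-6 21-2 3-3-15-7-17-24-13-9-3-5 0-15z"/><path d="M298 155l-5 0-11 6-19 24-2 8 4 12 0 8-4 10-8 7 9 7 35 8 3 0 5-24 7-11-21-11-8-10-3-11 3-7z"/>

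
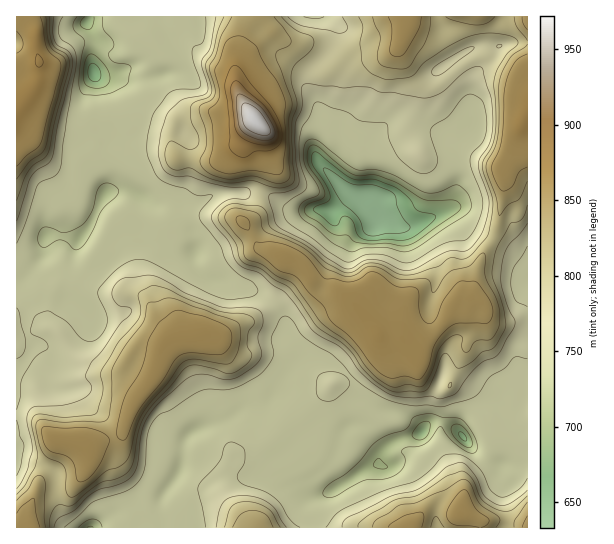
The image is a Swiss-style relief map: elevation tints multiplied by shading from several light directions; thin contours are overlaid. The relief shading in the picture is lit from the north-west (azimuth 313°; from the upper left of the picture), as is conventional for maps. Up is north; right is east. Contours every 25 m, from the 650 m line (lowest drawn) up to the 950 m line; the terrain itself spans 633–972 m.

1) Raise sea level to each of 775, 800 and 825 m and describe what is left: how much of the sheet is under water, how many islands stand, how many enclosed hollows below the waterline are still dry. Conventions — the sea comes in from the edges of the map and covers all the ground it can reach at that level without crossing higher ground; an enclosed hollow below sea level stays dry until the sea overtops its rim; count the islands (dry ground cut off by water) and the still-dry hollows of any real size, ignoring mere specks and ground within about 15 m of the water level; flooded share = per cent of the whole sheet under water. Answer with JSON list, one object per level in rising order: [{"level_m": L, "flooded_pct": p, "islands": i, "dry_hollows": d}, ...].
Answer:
[{"level_m": 775, "flooded_pct": 44, "islands": 0, "dry_hollows": 1}, {"level_m": 800, "flooded_pct": 67, "islands": 0, "dry_hollows": 0}, {"level_m": 825, "flooded_pct": 76, "islands": 2, "dry_hollows": 0}]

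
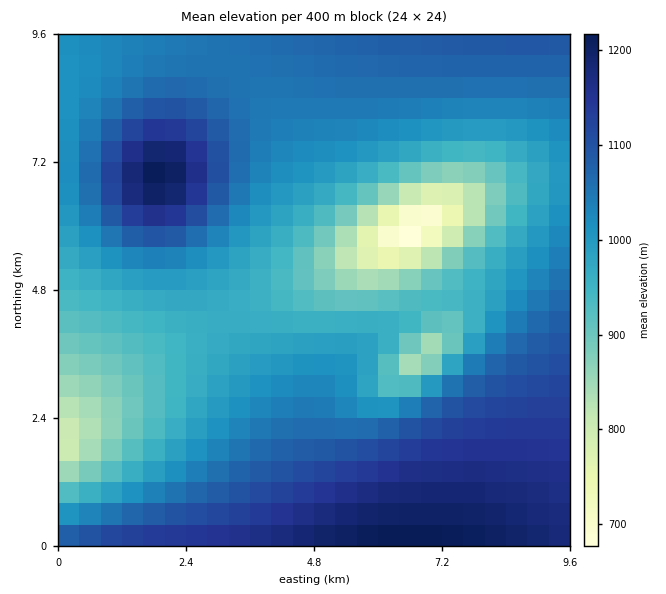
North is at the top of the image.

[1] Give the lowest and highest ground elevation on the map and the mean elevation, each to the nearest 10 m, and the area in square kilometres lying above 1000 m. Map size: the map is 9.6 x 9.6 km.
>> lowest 660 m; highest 1220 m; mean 1020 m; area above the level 57.2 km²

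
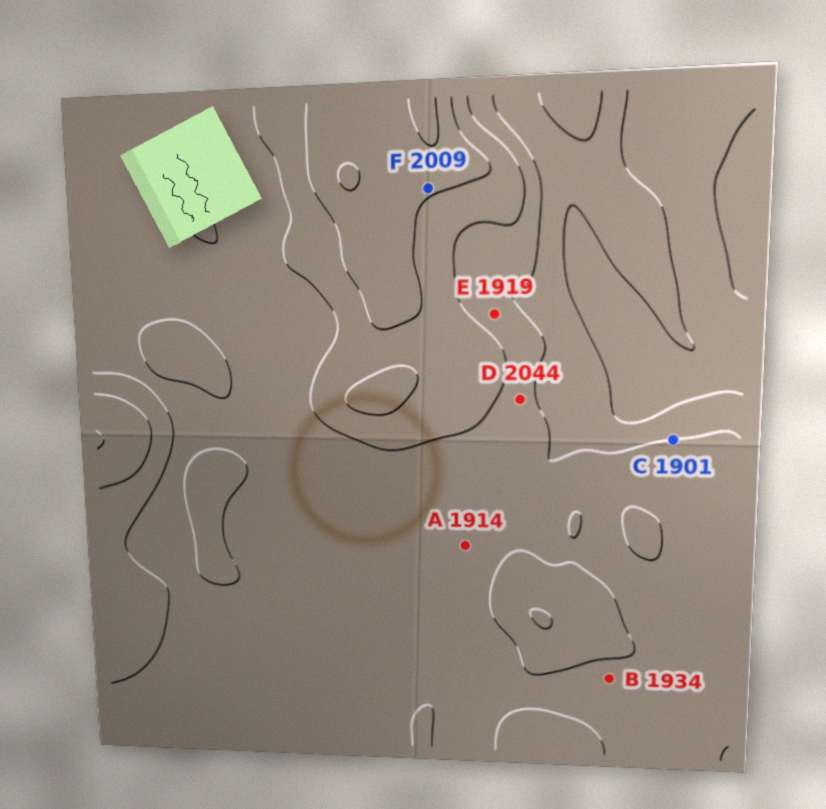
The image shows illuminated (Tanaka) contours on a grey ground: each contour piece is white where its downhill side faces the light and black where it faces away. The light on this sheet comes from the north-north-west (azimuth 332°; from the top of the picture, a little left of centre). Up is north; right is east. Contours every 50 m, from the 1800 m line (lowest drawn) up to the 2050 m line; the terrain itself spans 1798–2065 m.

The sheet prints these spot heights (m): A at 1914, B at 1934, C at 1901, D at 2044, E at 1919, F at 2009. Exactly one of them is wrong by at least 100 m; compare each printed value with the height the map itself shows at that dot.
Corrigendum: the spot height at D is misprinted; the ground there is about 1919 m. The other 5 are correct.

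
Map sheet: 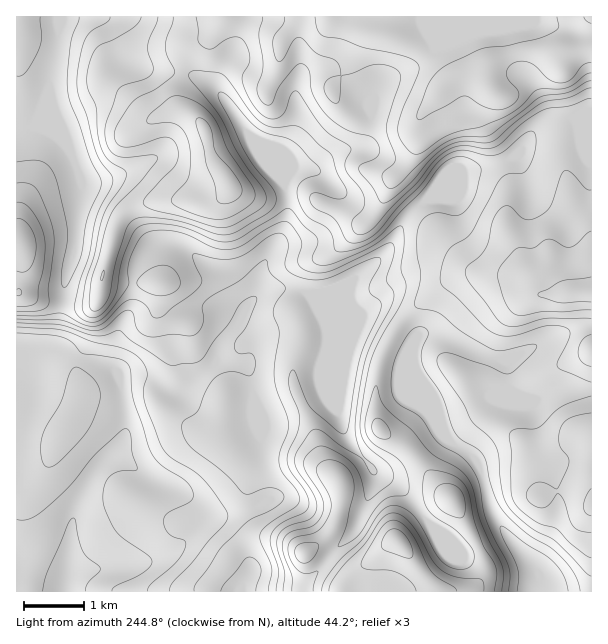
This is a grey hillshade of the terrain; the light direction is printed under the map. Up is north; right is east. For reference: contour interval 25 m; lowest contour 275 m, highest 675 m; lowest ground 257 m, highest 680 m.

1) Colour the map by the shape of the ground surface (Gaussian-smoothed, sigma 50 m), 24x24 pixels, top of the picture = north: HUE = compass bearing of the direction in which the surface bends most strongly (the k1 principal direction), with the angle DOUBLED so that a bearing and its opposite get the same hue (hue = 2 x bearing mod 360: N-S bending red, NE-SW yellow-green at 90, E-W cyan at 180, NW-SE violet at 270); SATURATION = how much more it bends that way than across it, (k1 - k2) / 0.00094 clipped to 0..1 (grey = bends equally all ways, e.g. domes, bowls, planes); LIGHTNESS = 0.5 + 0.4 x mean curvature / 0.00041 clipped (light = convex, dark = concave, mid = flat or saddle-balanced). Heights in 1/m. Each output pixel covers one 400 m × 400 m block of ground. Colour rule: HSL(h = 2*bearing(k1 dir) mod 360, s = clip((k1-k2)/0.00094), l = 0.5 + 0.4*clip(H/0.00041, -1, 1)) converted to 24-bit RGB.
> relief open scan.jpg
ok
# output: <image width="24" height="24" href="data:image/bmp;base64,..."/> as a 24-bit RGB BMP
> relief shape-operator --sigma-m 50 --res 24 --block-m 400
<image width="24" height="24" href="data:image/bmp;base64,Qk32BgAAAAAAADYAAAAoAAAAGAAAABgAAAABABgAAAAAAMAGAAATCwAAEwsAAAAAAAAAAAAAo5CBfmKGRHiJV7t6Tny/WWW+kYO/vZG2snV2Pmp3Jyds8qhBAJeB7sPNlGdqeHJdeZhSjPDZg03o76ilPUi6QDqDZThpysVEj5BsmXVxWVKGkIhrdoFaX3dHOnQxiZhYxZSgjkOaJBVg3PXWVMT3AHhP/pvow2ulzv3aTQxcRSMezv6vdxGAWxkzaj1RmM+Ih5R5hJRzSVKDloaIg3qMfYOTiJmcPIJkk5lTmGHBJqT3sOfB/jjGZP8YAi849erW5GeMQggxf+ctRvo8MwAmtoVdUsHHuKqDmI6AlI5vO2Nul3t7gJKQfaKmenqalViEeWtLeLBFIFwiRjsTRCQO/+aZAC4z1vZregBH0mzS0/rRHwAzoULLweHTRm6urZi9mnuVpIeGVYSIVZmWhqSIfklKZkEtfWVGdKJ1kp6BfkuKWR1Set2V4PTXFUKNbkUhkTxBlOWz682yHAAzgsGPq7OJZVyMfKl0eG6IrIuFl3p6O3Ndh1VSlj2AjY+rfaiqgKWReZ6TNyqSkqbjtObMrN+UMwAgYpcsdeaRTrxohRwiRCRZiK9unKOAiWt8dI5cZm+IqIyPpIeXh3SZM0hpoVt4jKyRh5Whj56Hb26FP1luTopAwOaRPAVF9mTSzvfsgcCgZi9Vj0FnX5Ghgc2zZGSusXipiJCnaH2BkIRzn4N+l4OPQCqAg8WDerKklGOWrJ55Z21/ZEFycMNUidI4DwYt2PeZpMRdgTlOb0V6l6hub7KOcYtQRWlAY6ZykIKrdXB+bYNwm5qCh5GKOyt7tst6i25HRHphuaqXe16UXz6NweOocUaAIjdo+ux1wHQqf3d+dTZsmsmJaoiPeW6PnGB1V3w8dnIqcnSAdIiNnoRqek03ST8soqg/h6d3Zp5dToRIhF1gTV+I1sSRUV+BS158FLzz8pFVU0eBjcDOhryumFNvXIBRYXSgrXDCyoa/QD0KKyoIORwCVsYAO1e2n7+HXn9blLV7RneAgm6TU3l/u7l8eF+len2ADFVm/tHNLWRqjplAgUI2kklDsJI1KFsZKEsegclbfdzrYrX/tKP//P/MADEzw7ZxVrZhhappXFuISmx6lHSnk7aHi16Ef3+AI1Za4Mwp42qnV4eCeXaLfW6Sy5/A0XvQPGm5R4obyO/EJGKSEBF7/+TMAAW+fIzUm73QVmW7fVeeTIBjNG47pXkudXEfUXtCfEDALZd7waJUtn6teGuOfJ+hc6ScpJG9j43Uo5zk0dSCPWeOAhwx/+TMDlFqTamft4+Uj0J0lU8ycZhJL0mdyXrd88Dsv9oRADMJUjCrr7F2cZmJhpmygH+olIWgeJmPaZJuiWlr0d7GcFClBxc//9uH72VcETITSDINThQNzcJFa7RGEjkqRmkzm5M693e+96qzADMmtb9ybpyBZo6Pi2Btj6pzam2TjKB3kWiF0LuVlFWSGSZpR9PY/6a8whrQZzbWi8blvd/etousSZCyGDt6ibp2W9XO9Mbf/xb8CH9blrCnVEqLl3afrsGPVlh8lWFdaJFuvYpujWt7PEVwIWZU2oR2rozZnZnYhHfAxYelyd/oeXntBw3DwOXbfiZqeEc0/9DMAHEuGWUpPWVjdYpmwK96YU5vmY95aZaCn4N5n3GFZzx5dSQoTJoORIM4jVxuq1dnnuKibtCSWhNHRX9udkUoljfEodHi2JfK/8zTADMeNFAkXYcujKlUgVqPlqN+iX9miIljj15fUCVsxnPD38W+N49GKUs4r8JunO6GUhBMdEcybD82j3JpTJUwWmcjhDk55bms/4neBy85dewmDXklPm5mramCg2+BfodvgG9/SCppaMeUx6Kw0ZTVQVfCtfHH2WDGMwAp4t55L6vCklONicKTZaDDRWiy0LKlvGy3rI/v3pHZ04I6BS4ZbJdFgYJwd5VsWEl+j1SpVLdaXKp2jYCplKzFrtleMgEfVDPE5fLZKSJveXK8kcmPYGt0OWd2s4J9xI2ZYFqHmYC77Njztiz5eYYSEUkLkaF3OElzX22qtMWcUopbWlI8u5czizwtLUeaY8bG4oh5JkiES79KqmllhnFmO1lAQX87v5aDpHa9iLd3fWhJojOf69rxdizwqKaLP1eCSoyawraWlWSjaFictpGUk4CpY6JzOUFVx8OGqzvGq6tXenVTplZfaZesYcOnSo5WSo9GvoC5qnDOdXzSnaHLs2Pdpax+UFR8PoZrlp1Gh2xKiFSGoolpmmZ2uIeSPH+fXqxZv0yQrHy2e5Wyc6m5crG1i2SPf32AfIB6cX9YaXtMV2tBkWdCpU89"/>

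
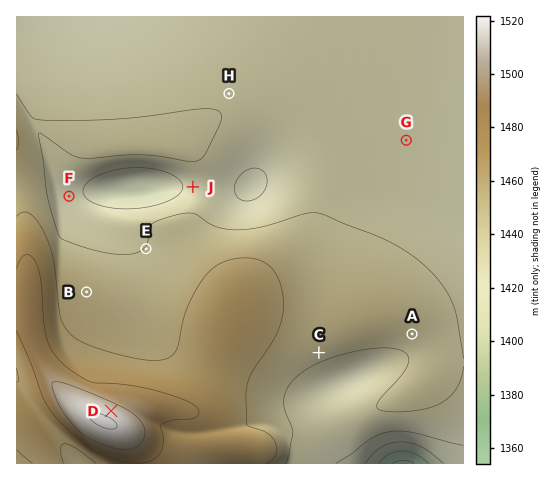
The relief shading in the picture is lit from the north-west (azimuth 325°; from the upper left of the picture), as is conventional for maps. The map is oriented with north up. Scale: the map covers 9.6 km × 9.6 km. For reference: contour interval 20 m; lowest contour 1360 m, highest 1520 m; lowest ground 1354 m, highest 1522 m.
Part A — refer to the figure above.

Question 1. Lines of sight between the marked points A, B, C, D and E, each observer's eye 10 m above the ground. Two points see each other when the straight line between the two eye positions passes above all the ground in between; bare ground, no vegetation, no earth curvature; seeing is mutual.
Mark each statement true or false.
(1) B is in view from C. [false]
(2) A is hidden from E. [true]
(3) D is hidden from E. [false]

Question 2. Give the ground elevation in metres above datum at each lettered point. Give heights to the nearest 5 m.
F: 1425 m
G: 1435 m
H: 1440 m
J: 1425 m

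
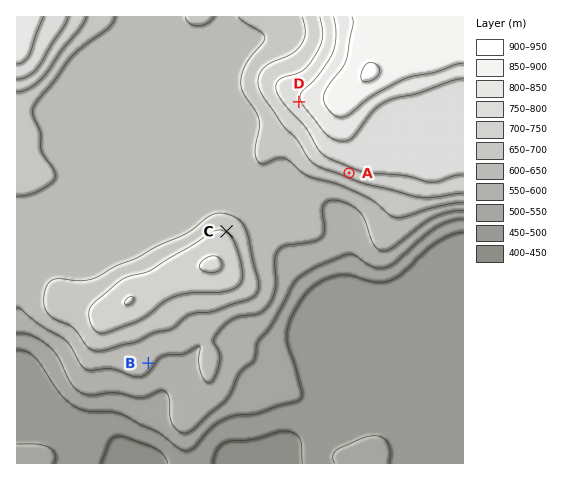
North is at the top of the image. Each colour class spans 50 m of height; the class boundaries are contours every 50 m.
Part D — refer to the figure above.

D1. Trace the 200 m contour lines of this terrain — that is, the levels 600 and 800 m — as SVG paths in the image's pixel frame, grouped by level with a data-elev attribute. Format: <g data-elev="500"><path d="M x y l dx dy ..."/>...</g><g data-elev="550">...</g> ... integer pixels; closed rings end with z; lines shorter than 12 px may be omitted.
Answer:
<g data-elev="600"><path d="M17 308l3 0 20 17 26 15 5 7 10 17 6 6 25-1 20 7 8 1 8-5 10-12 4-4 21-2 16-8 1 2-1 12 1 10 4 10 5 3 6-6 5-16-1-8-5-11 1-6 9-10 8-7 9-3 17-2 9-8 6-8 2-10-1-26 3-9 7-7 28-4 9-5 3-8-2-20 4-7 6-2 8 1 9 3 8 5 7 10 10 25 4 5 5 2 9-3 41-30 15-6 15-2"/></g><g data-elev="800"><path d="M17 64l7-2 5-7 14-38"/><path d="M334 17l2 18-3 18-14 21-17 17-2 6 3 8 18 23 12 11 9 2 8-2 23-28 15-10 29-7 35-13 11-2"/></g>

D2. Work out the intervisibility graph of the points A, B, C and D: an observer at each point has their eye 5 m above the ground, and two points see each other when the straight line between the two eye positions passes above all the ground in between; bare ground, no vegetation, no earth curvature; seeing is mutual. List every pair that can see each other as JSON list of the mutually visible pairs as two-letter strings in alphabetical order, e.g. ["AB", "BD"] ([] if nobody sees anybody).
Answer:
["AC", "CD"]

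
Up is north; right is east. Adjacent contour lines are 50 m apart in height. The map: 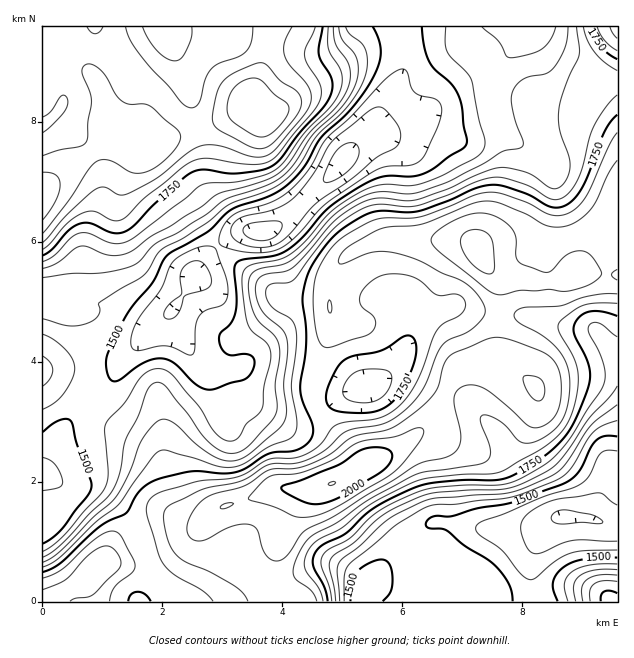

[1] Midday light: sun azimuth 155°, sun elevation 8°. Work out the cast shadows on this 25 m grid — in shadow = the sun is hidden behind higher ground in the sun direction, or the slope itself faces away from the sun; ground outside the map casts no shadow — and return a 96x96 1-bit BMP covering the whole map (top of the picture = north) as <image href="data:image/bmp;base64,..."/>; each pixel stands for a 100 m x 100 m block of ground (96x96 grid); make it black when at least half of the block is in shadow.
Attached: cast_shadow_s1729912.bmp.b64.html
<image width="96" height="96" href="data:image/bmp;base64,Qk2+BAAAAAAAAD4AAAAoAAAAYAAAAGAAAAABAAEAAAAAAIAEAAATCwAAEwsAAAIAAAAAAAAA////AAAAAAAAAAAAAAAAAAAAAAAAAAAAAAAAAAAAADiAAAAAAAAAAAAAAP/wAAAAAAAAAAAAB//4AAAAAAAAAAAAP//+AAAAAAAAAAAAP///AAAAAAAAAAAAP///wAAAAAAAAAAAP///4AAAAAAAAAAAP///4AAAAAAAAAAAP///8AAAAAAAAAAAP///8AAAAAAAAAAAP///+AAAAAAAAAAAP/7/+AAAAAAAAAAAP/z//AAAAAAAAAAAP/j//gHgAAAAAAAAP/D////4AAAAAAAAH+D/////gAAAAAAAD8D/////8AAAAAAAB4D//////HAAAAAAAAD///////8AAAAAAAD////////AAAAAAAD////////wAAAAAAD////////4AAAAAAD////////+AAAAAAD/////////wAAAAAD/////////4AAAAAD/////////8AAAAAD/////////+AAAAAD//////////AAAAAD4/////////gAAAAAA/////////wAAAAAA/////////4AAAAAAf////////4AAAAAAf////////4AAAAAAf////////8AAAAAAP////////8AAAAAAP////////8AAAAAAH////////+AAAAAAH////////+AAAAAAD/////j///gAAAAAD/////AB//8AAAAAB/////AAP//gAAAAB/////AAH//wAAAAA////+AAB//gAAAAA////8AAA//gAAAAAf///gAAA//AAAAAAf//+AAAAf+AAAAAAH//8AAAAP+AAAAAAD//4AAAAB8AAAAAAB//wAAAAAAAAAAAAA//4AwAAAAAAAAAAA///nwAAAAAAAAAAAf///wAAAAAAAAAAAf///4AAAAAAAAAAAP///4AAAAAAAAAAAH///8AAAAAAAAAAAB///+AAAAAAAAAAAAb///AAAAAAAAAAAAD///wAAAAAAAAAAAD///8AAAAAAAAAAAD////g8AAAAAAAAAD//////8AB8AAAAAD///////AD+AAAAAB///////gP/AAAAAA//////////AAAAAAH/////////gAAAAAB/////////gAAAAAA/////////gAAAAAAf////////wAAAAAAP////////wAAAAAAH////////6AAAAAAD////////7AAAAAAD////////7gAAAAAB/////////gAAAAAA/////////gAAAAAA/////////AAAAAAAf///////8AAAAAAAP/////D/8AAAAAAAH////4A/8AAAAAAAD////wAf8AAAAAAAA////AAP8AAAAIAAAf//+AAP8AAAAMAAAP//8AAH8AAAAPAAAH//8AAD8AAAAPwAAD//4AABwAAAAP8AAD//gAAAAAAAAf8AAB//ADAAAAAAAf8AAB/8ADxgAAAAAf8AAA/4ABzwAAAAAf8AAA/wAADwAAAAAf8AAAfgAADwAAAAAf4AAAPAAADwAAAAAP4AAAAAAADgAAAAAPwAAAAAAADAAAAAADAAAAAAAADAA="/>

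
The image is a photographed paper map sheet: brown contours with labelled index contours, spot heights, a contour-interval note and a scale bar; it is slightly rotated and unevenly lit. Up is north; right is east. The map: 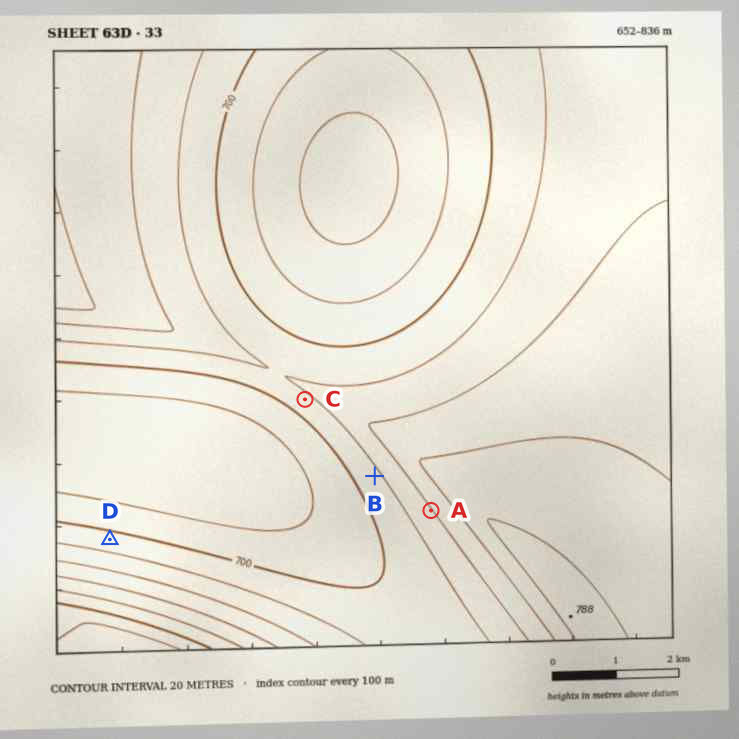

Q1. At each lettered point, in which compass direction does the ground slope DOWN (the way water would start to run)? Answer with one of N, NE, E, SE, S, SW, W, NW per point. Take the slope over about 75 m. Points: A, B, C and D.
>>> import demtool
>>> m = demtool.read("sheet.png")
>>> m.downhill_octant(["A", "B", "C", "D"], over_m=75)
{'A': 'SW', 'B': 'SW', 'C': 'SW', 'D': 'N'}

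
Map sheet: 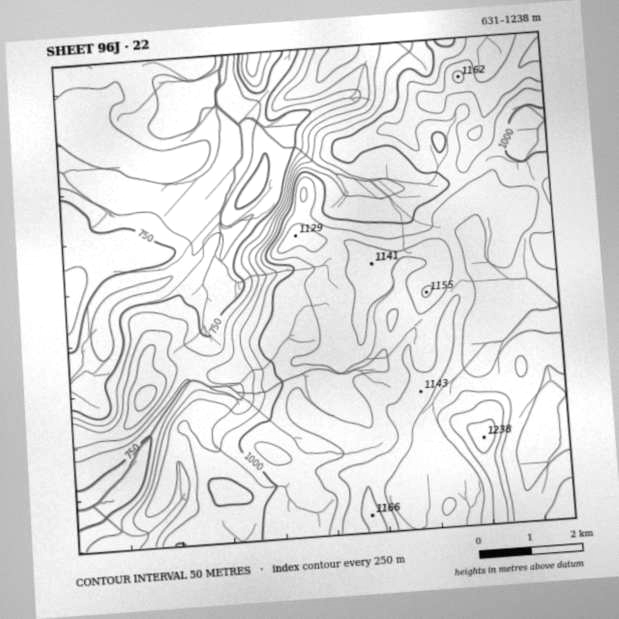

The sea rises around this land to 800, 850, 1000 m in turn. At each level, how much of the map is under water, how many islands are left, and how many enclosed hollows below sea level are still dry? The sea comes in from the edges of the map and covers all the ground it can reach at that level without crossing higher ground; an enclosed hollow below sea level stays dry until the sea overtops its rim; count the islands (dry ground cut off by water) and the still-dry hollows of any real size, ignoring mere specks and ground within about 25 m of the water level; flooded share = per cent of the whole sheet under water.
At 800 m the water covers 29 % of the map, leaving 0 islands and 0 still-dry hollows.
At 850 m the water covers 34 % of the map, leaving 0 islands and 0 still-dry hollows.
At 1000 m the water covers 51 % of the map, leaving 0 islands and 0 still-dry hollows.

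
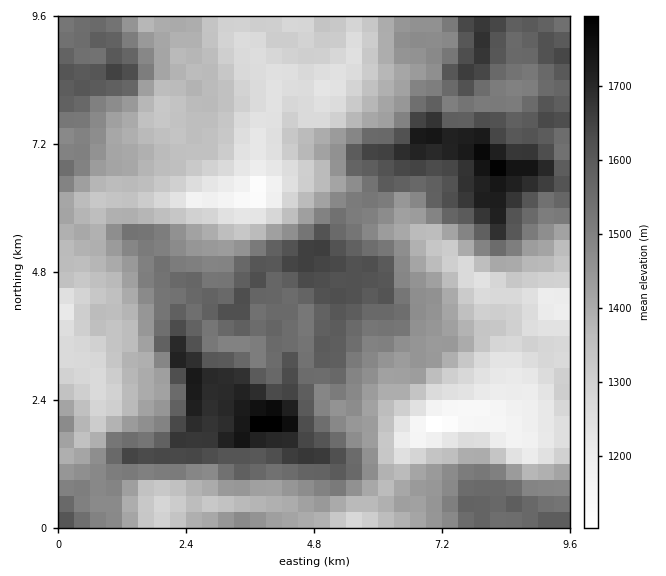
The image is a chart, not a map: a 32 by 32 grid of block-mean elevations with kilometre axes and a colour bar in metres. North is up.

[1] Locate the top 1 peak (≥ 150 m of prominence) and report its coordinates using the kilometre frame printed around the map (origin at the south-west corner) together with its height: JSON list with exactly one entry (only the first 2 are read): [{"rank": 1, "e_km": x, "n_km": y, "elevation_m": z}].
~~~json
[{"rank": 1, "e_km": 3.79, "n_km": 1.89, "elevation_m": 1817}]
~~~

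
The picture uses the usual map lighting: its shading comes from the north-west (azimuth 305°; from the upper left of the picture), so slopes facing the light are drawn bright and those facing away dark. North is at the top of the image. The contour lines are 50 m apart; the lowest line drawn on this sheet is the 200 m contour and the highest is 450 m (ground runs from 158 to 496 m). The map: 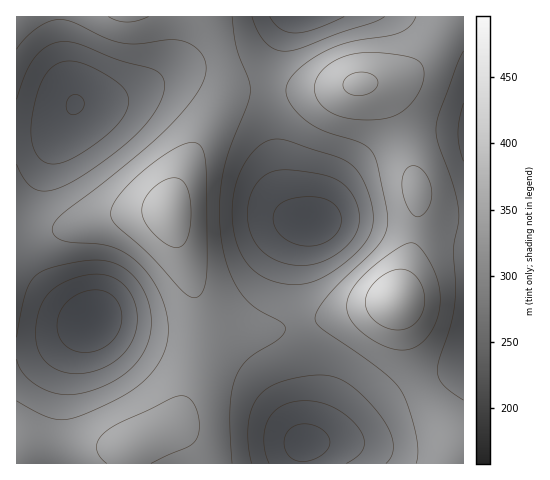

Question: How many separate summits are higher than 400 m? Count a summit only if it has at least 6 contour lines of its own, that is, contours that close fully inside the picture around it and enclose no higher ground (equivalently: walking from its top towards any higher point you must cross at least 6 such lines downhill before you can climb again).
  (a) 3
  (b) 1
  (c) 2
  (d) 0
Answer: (d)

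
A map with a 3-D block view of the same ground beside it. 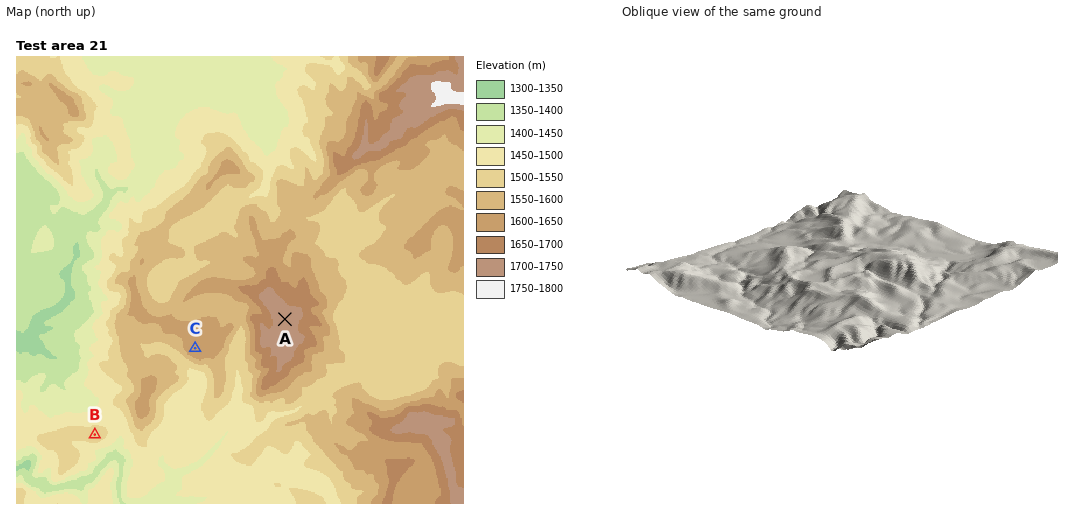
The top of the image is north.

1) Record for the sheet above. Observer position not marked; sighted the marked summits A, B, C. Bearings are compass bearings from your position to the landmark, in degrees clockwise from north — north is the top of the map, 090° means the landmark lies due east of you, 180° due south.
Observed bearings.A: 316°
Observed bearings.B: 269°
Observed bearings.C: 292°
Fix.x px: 392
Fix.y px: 429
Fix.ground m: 1700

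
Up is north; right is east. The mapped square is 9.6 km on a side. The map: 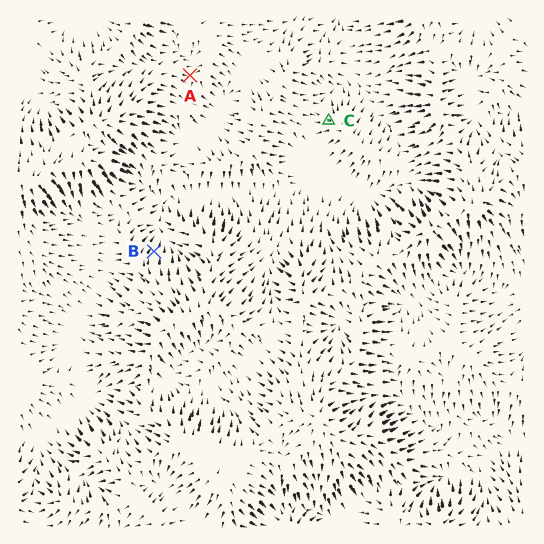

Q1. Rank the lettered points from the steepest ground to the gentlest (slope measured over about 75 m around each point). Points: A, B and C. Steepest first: B C A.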